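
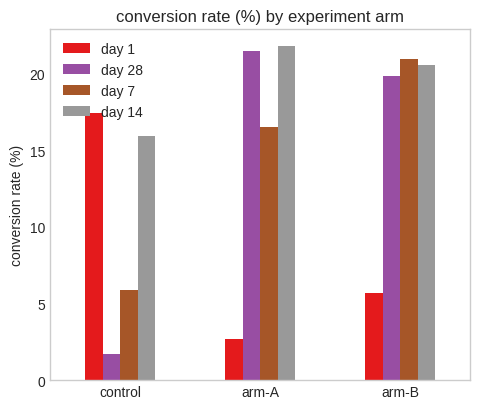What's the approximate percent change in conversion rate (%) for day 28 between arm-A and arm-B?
≈ -9.1%

arm-A ≈ 22, arm-B ≈ 20; (20 − 22) / 22 ≈ -9.1%.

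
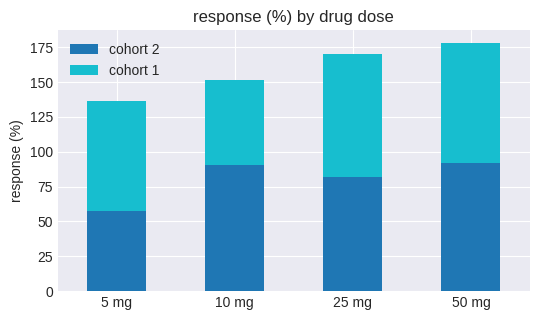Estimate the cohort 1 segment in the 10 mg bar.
≈ 60

cohort 1 top ≈ 160, bottom ≈ 100; segment ≈ 60.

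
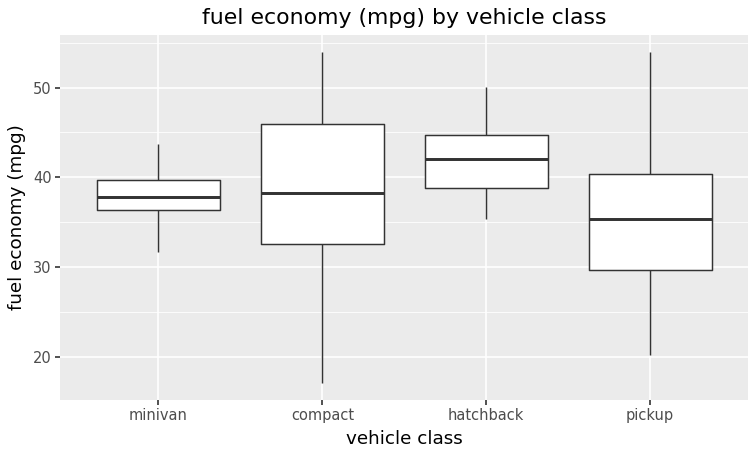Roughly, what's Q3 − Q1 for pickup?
Q3 ≈ 40, Q1 ≈ 30; IQR ≈ 10.

≈ 10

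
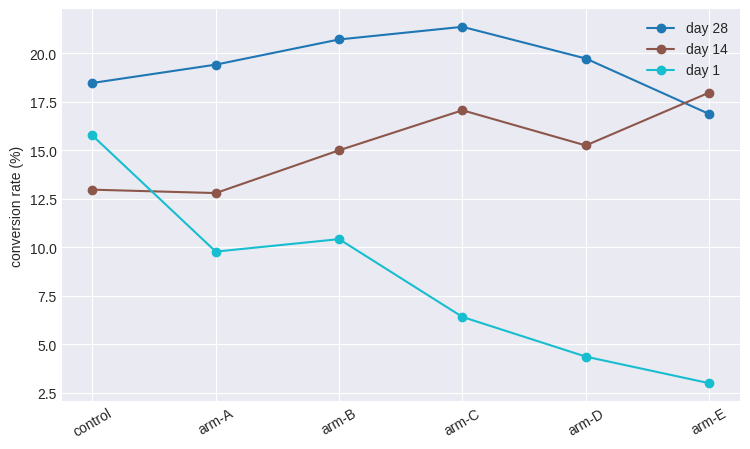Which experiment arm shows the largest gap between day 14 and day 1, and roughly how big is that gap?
arm-E, ≈ 14 %

arm-E: day 14 ≈ 18, day 1 ≈ 4 → gap ≈ 14. Next-largest (arm-D) is only ≈ 12.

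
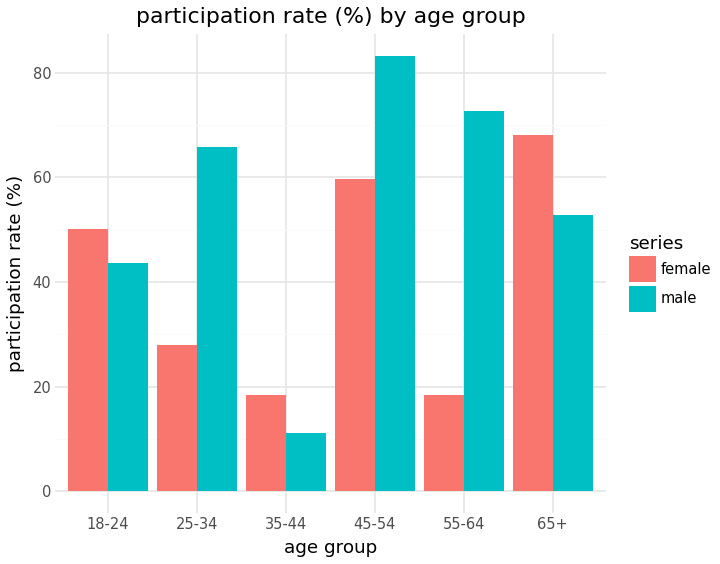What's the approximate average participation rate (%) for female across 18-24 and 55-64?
(50 + 20) / 2 ≈ 35.

≈ 35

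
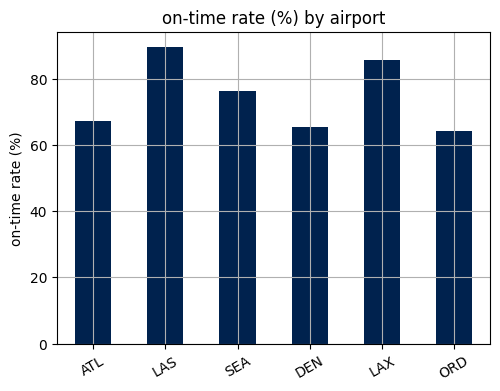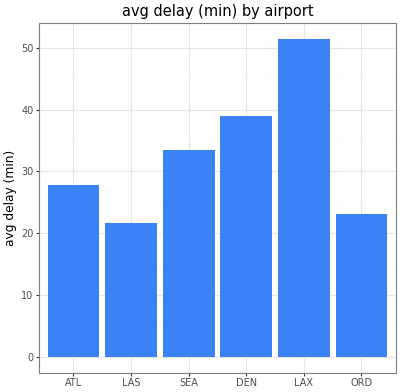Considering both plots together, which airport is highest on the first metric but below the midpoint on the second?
LAS

Chart 2 median avg delay (min) ≈ 30; below-median airports: ATL, LAS, ORD. Among those, LAS has the highest on-time rate (%) (≈ 90).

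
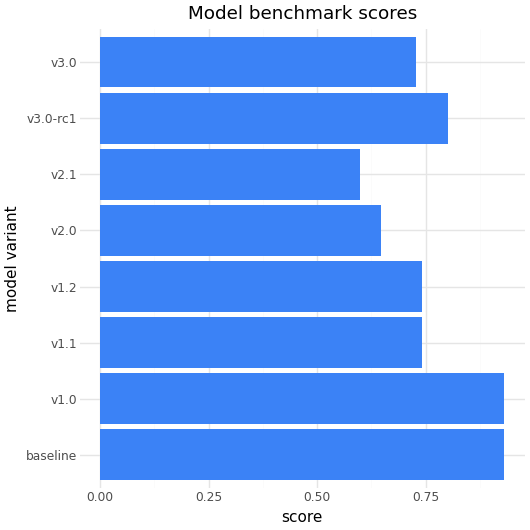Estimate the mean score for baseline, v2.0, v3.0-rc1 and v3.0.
(0.9 + 0.6 + 0.8 + 0.7) / 4 ≈ 0.75.

≈ 0.75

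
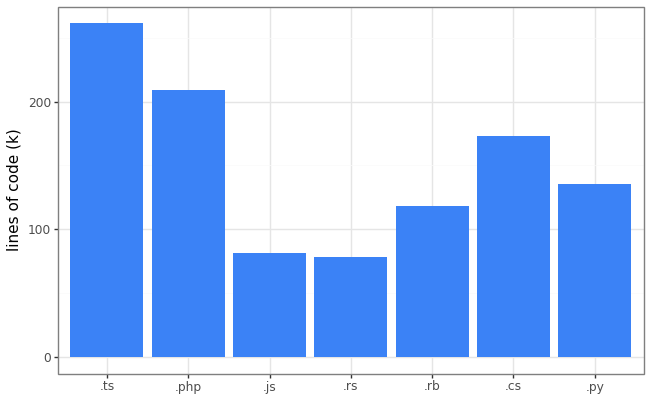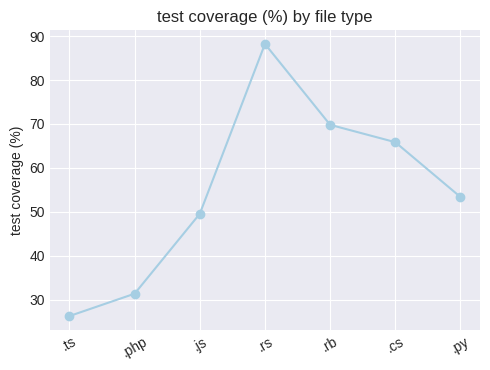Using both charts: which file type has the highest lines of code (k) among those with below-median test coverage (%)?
Chart 2 median test coverage (%) ≈ 50; below-median file types: .ts, .php, .js. Among those, .ts has the highest lines of code (k) (≈ 250).

.ts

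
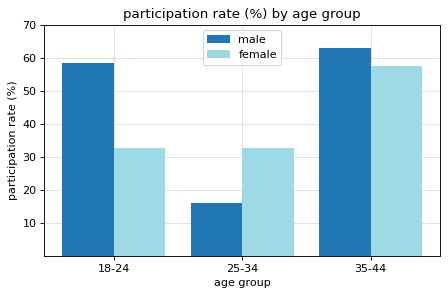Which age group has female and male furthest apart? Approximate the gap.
18-24: female ≈ 30, male ≈ 60 → gap ≈ 30. Next-largest (25-34) is only ≈ 10.

18-24, ≈ 30 %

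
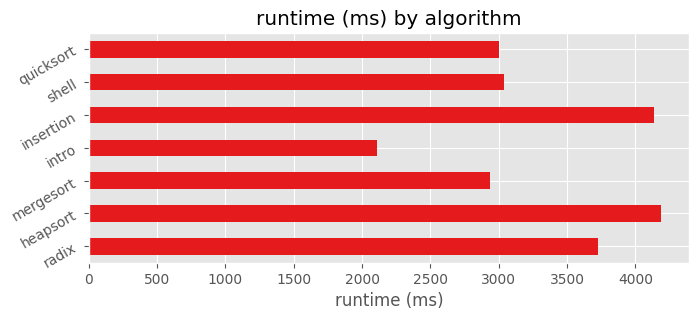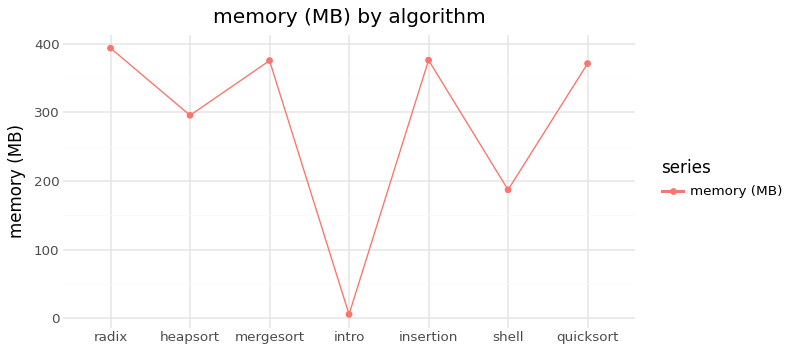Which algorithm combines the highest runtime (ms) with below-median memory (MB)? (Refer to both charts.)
heapsort

Chart 2 median memory (MB) ≈ 350; below-median algorithms: heapsort, intro, shell. Among those, heapsort has the highest runtime (ms) (≈ 4000).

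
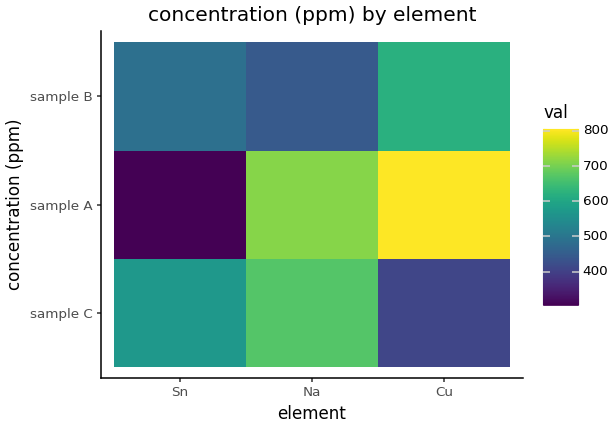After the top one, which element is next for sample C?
Sn

Top 3 for sample C: Na ≈ 650, Sn ≈ 550, Cu ≈ 400.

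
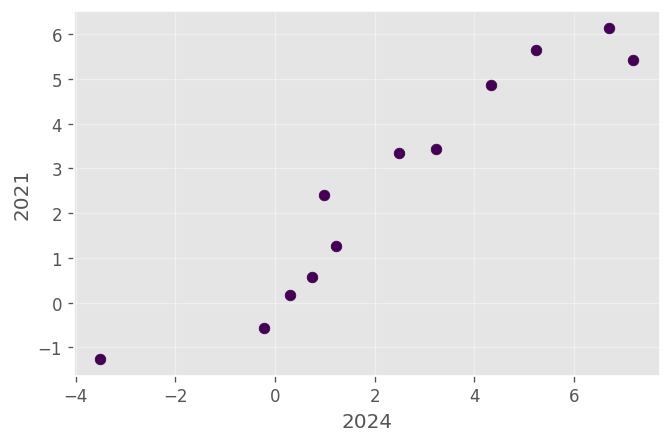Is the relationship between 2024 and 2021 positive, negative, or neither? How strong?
Points are positively correlated; strong (|r| ≈ 1.0).

positive, strong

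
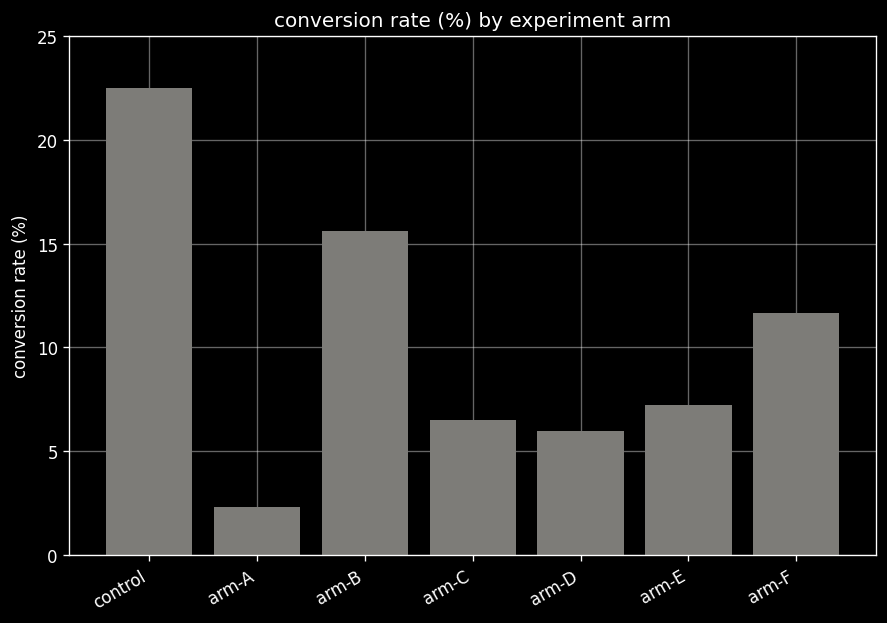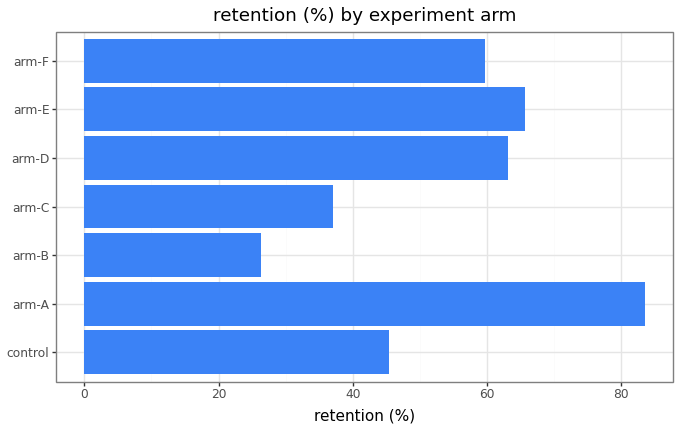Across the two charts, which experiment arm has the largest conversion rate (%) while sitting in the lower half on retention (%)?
Chart 2 median retention (%) ≈ 60; below-median experiment arms: control, arm-B, arm-C. Among those, control has the highest conversion rate (%) (≈ 20).

control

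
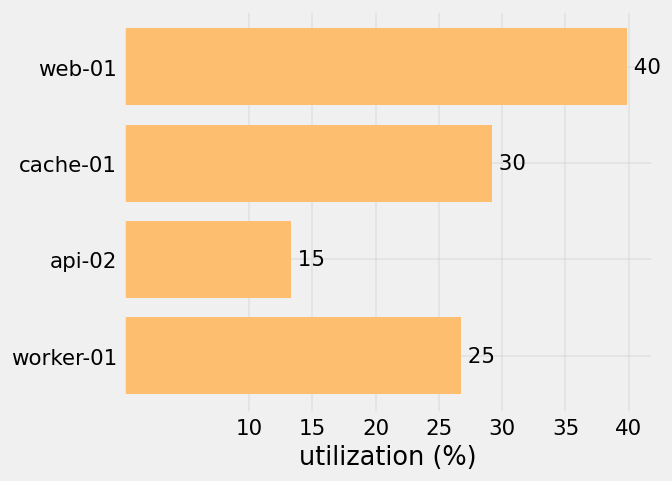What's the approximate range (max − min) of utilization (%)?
≈ 25

Max web-01 ≈ 40, min api-02 ≈ 15; range ≈ 25.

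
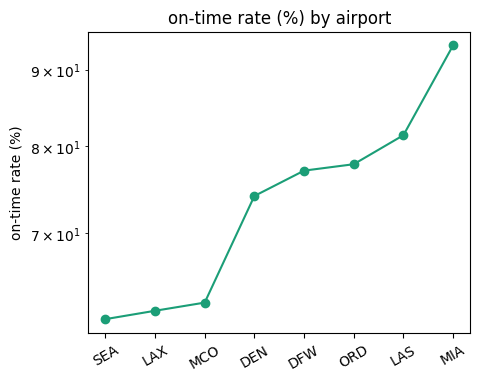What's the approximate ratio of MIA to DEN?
MIA ≈ 95, DEN ≈ 75; 95/75 ≈ 1.27.

≈ 1.27×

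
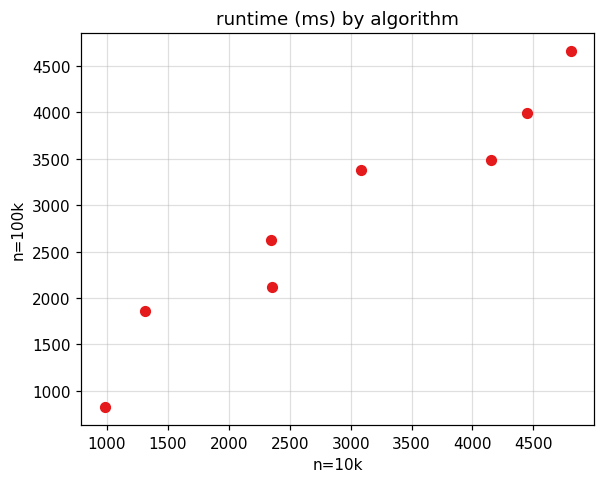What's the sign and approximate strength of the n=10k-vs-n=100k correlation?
positive, strong

Points are positively correlated; strong (|r| ≈ 1.0).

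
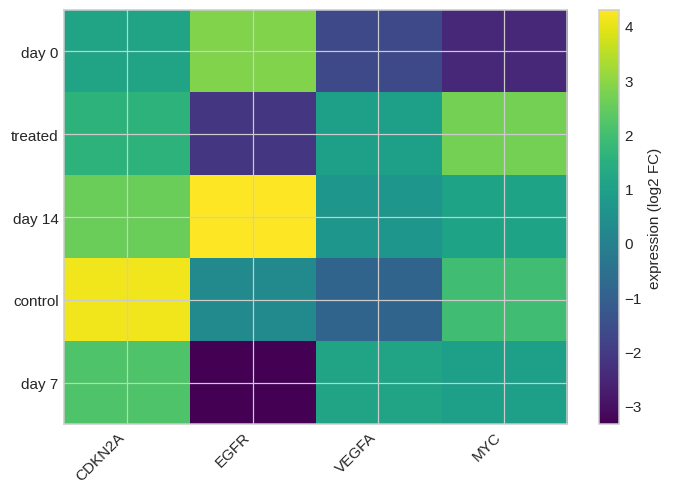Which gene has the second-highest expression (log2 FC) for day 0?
Top 3 for day 0: EGFR ≈ 3, CDKN2A ≈ 1, VEGFA ≈ -2.

CDKN2A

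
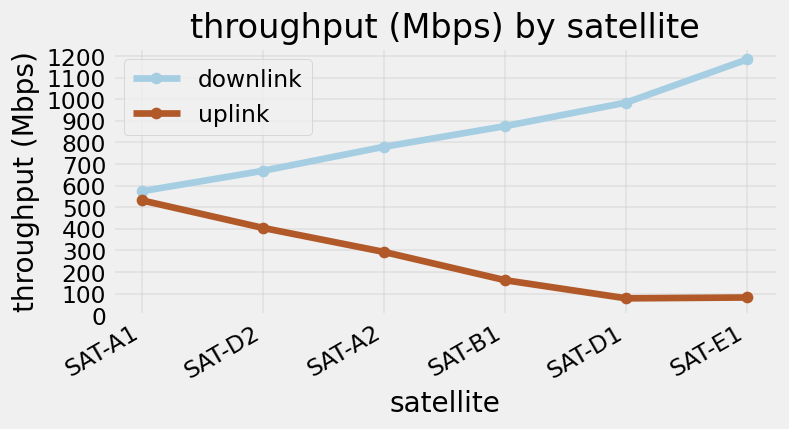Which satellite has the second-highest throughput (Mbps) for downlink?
SAT-D1

Top 3 for downlink: SAT-E1 ≈ 1200, SAT-D1 ≈ 1000, SAT-B1 ≈ 900.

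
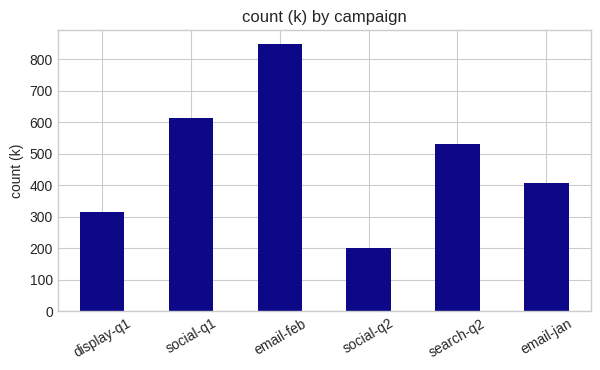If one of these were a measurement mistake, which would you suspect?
email-feb

email-feb ≈ 800; the rest sit between ≈ 200 and ≈ 600.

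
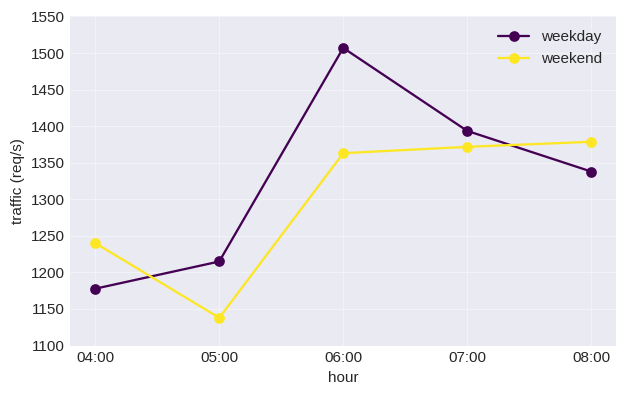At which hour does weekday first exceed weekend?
05:00

04:00: weekday ≈ 1200 vs weekend ≈ 1250 (not yet); 05:00: weekday ≈ 1200 vs weekend ≈ 1150 (first crossover).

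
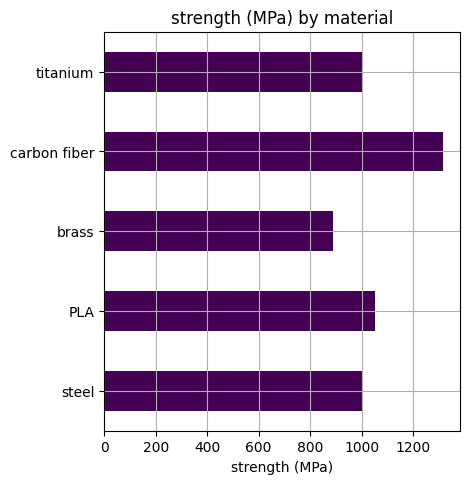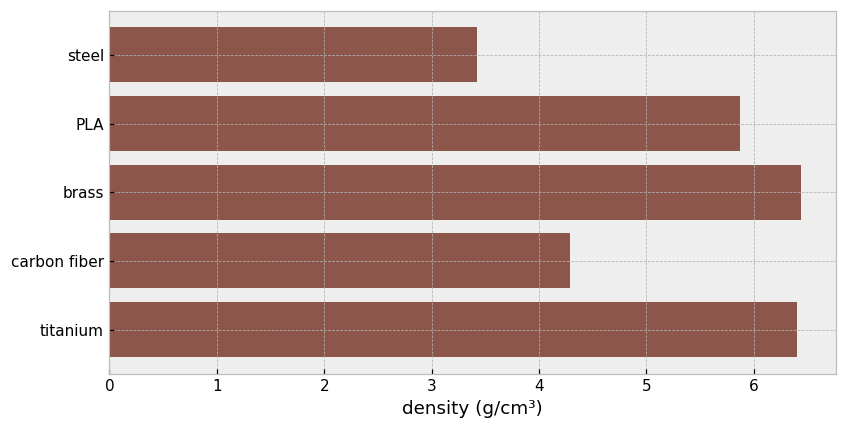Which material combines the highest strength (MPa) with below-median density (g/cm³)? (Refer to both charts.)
Chart 2 median density (g/cm³) ≈ 6; below-median materials: steel, carbon fiber. Among those, carbon fiber has the highest strength (MPa) (≈ 1400).

carbon fiber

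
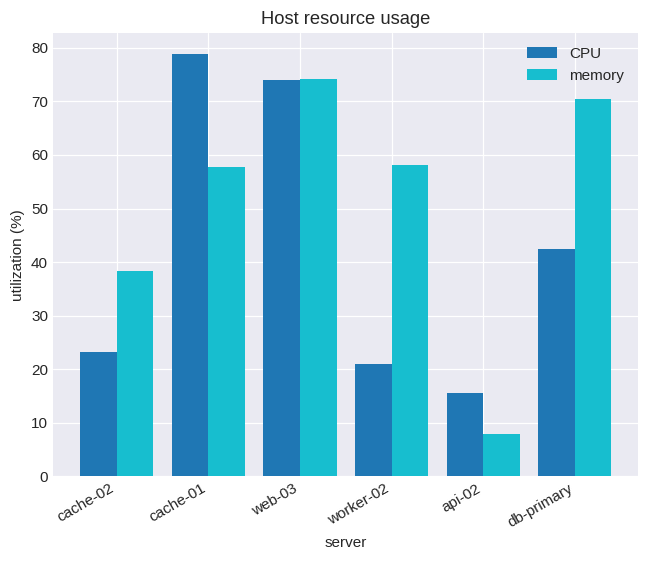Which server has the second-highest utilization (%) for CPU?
web-03

Top 3 for CPU: cache-01 ≈ 80, web-03 ≈ 70, db-primary ≈ 40.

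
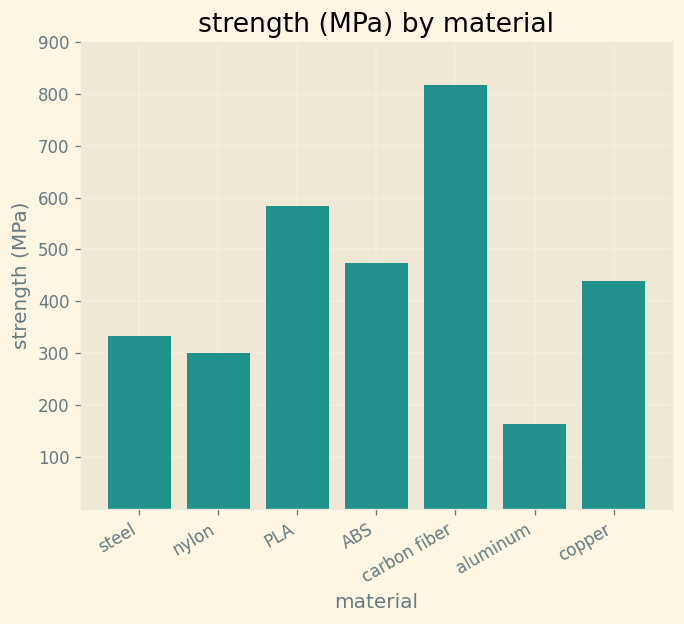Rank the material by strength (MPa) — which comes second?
Top 3: carbon fiber ≈ 800, PLA ≈ 600, ABS ≈ 500.

PLA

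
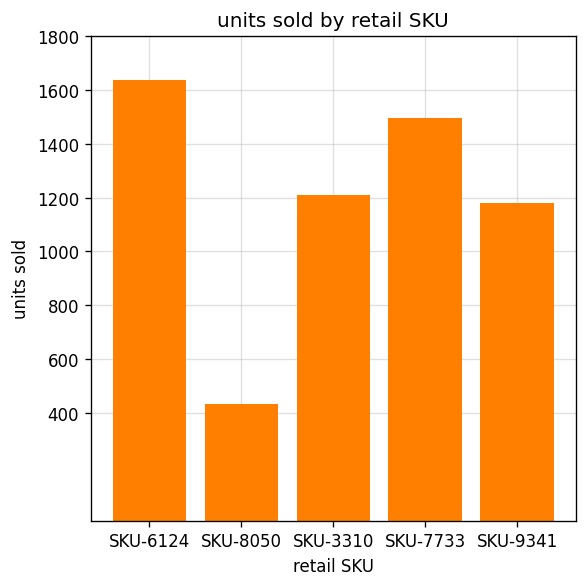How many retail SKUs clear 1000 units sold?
Above 1000: SKU-6124, SKU-3310, SKU-7733, SKU-9341.

4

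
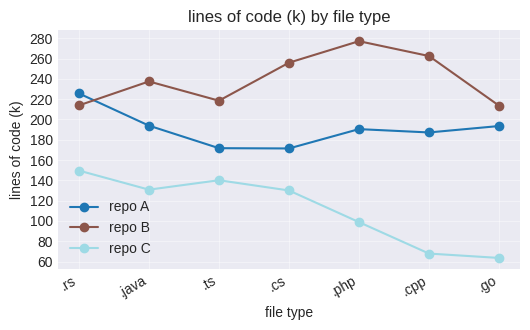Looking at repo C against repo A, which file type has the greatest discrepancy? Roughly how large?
.go: repo C ≈ 60, repo A ≈ 200 → gap ≈ 140. Next-largest (.cpp) is only ≈ 120.

.go, ≈ 140 k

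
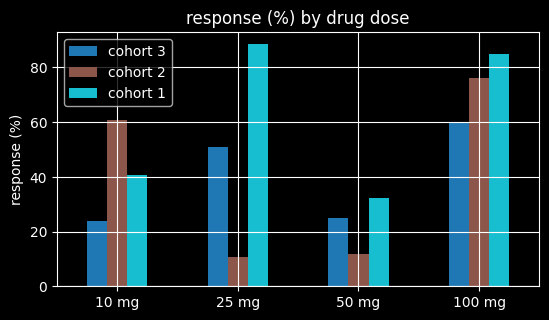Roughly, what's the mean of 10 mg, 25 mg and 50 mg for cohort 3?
(20 + 50 + 20) / 3 ≈ 30.

≈ 30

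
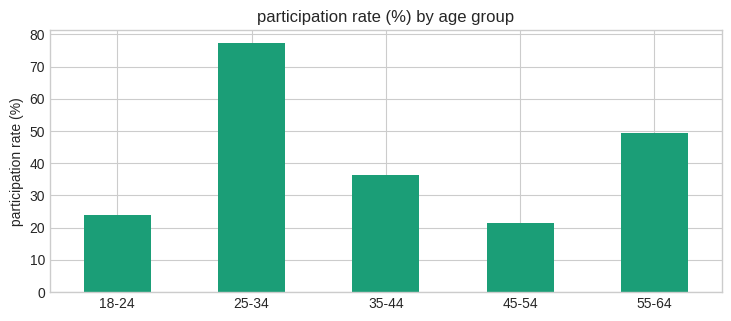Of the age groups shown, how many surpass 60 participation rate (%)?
1

Above 60: 25-34.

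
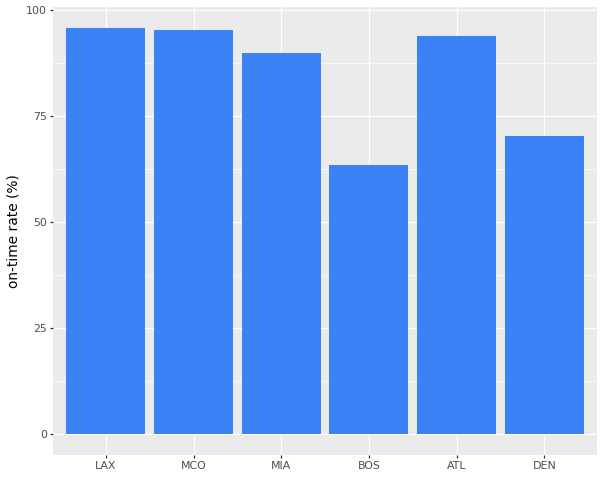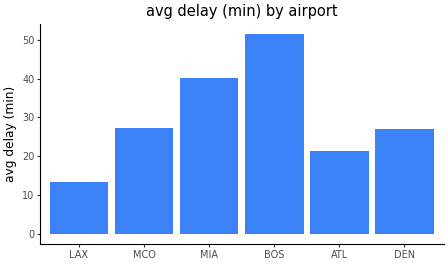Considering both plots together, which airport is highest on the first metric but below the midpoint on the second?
Chart 2 median avg delay (min) ≈ 25; below-median airports: LAX, ATL, DEN. Among those, LAX has the highest on-time rate (%) (≈ 100).

LAX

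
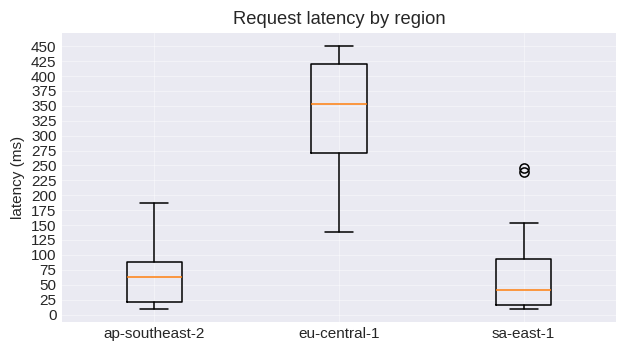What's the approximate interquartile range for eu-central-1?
Q3 ≈ 425, Q1 ≈ 275; IQR ≈ 150.

≈ 150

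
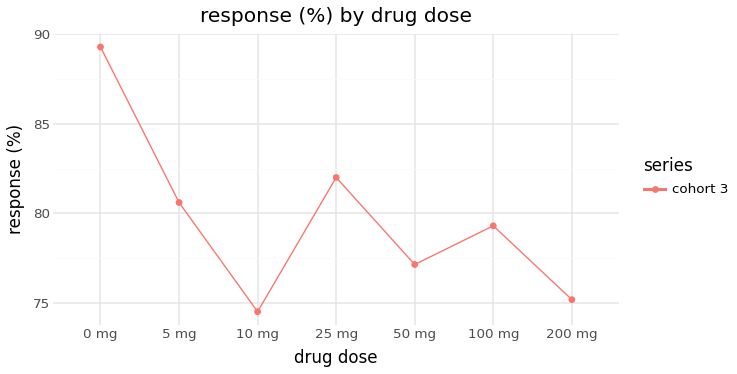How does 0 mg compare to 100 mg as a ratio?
0 mg ≈ 90, 100 mg ≈ 80; 90/80 ≈ 1.12.

≈ 1.12×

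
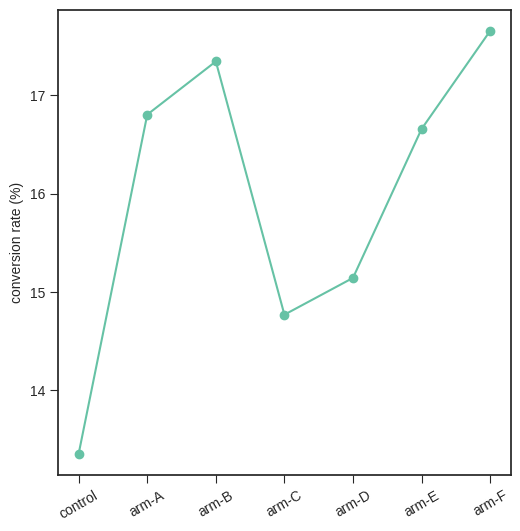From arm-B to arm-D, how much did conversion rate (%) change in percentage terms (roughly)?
≈ -14.3%

arm-B ≈ 17.5, arm-D ≈ 15.0; (15.0 − 17.5) / 17.5 ≈ -14.3%.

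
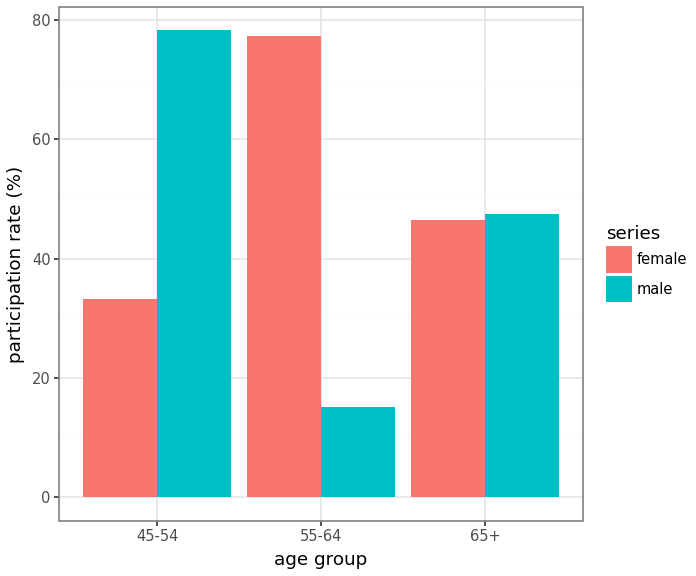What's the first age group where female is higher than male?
45-54: female ≈ 30 vs male ≈ 80 (not yet); 55-64: female ≈ 80 vs male ≈ 20 (first crossover).

55-64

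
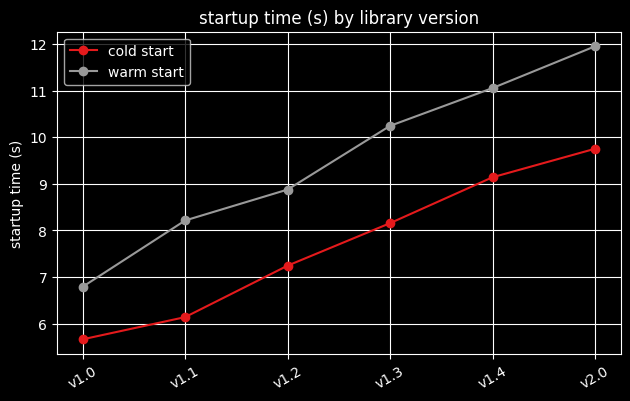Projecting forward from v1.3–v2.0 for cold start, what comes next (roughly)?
≈ 11

Last three: 8, 9, 10 → slope ≈ 1/step → next ≈ 11.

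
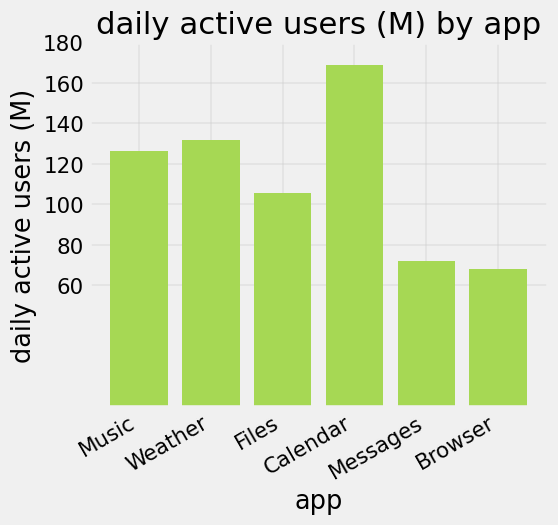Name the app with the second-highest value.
Top 3: Calendar ≈ 160, Weather ≈ 140, Music ≈ 120.

Weather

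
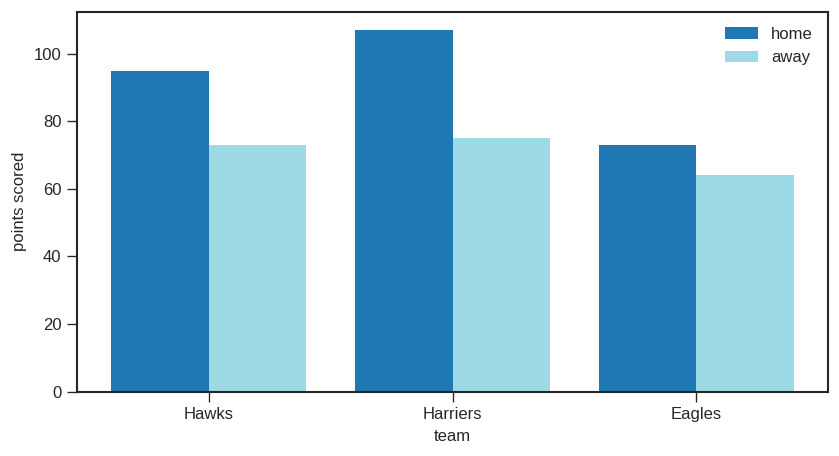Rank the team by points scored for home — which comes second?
Top 3 for home: Harriers ≈ 110, Hawks ≈ 100, Eagles ≈ 70.

Hawks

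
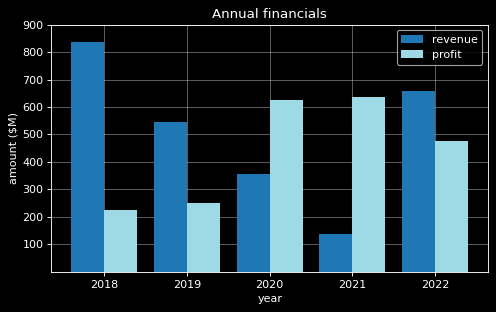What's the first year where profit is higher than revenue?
2020

2019: profit ≈ 300 vs revenue ≈ 500 (not yet); 2020: profit ≈ 600 vs revenue ≈ 400 (first crossover).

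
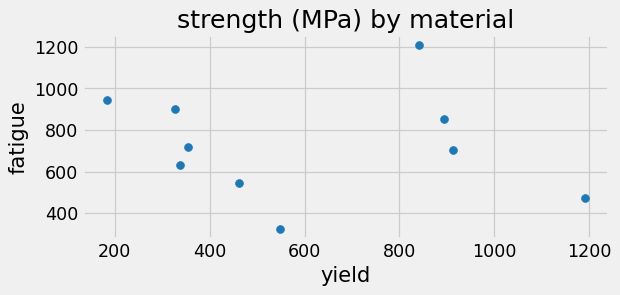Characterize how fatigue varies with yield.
no clear correlation

Points are roughly uncorrelated; weak (|r| ≈ 0.1).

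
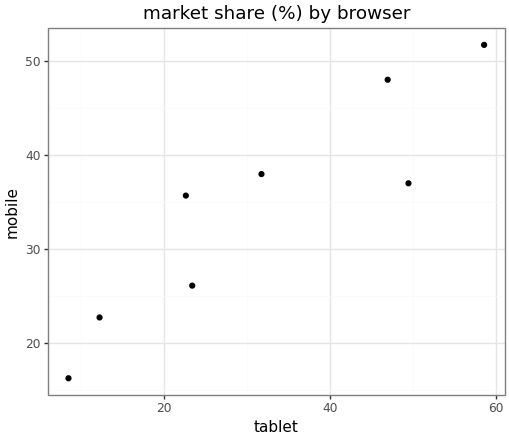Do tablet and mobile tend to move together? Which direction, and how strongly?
Points are positively correlated; strong (|r| ≈ 0.9).

positive, strong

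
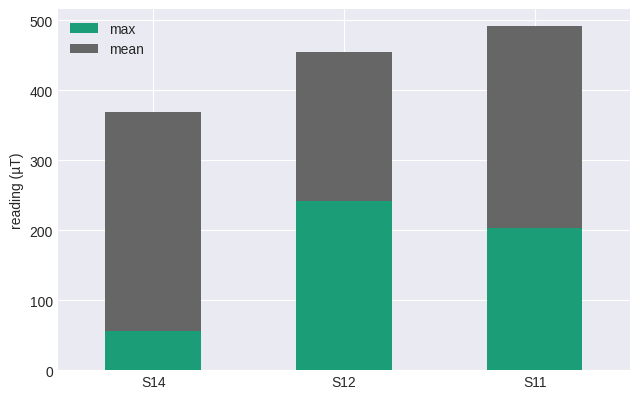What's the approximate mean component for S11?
≈ 300

mean top ≈ 500, bottom ≈ 200; segment ≈ 300.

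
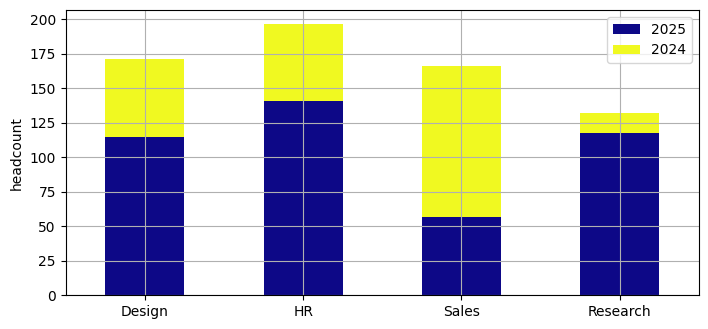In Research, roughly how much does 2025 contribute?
≈ 120

2025 top ≈ 120, bottom ≈ 0; segment ≈ 120.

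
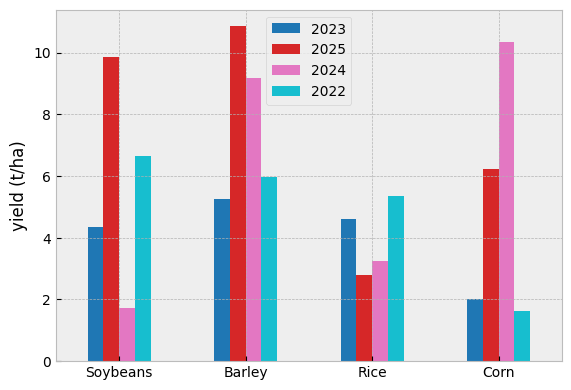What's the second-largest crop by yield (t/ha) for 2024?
Barley

Top 3 for 2024: Corn ≈ 10, Barley ≈ 9, Rice ≈ 3.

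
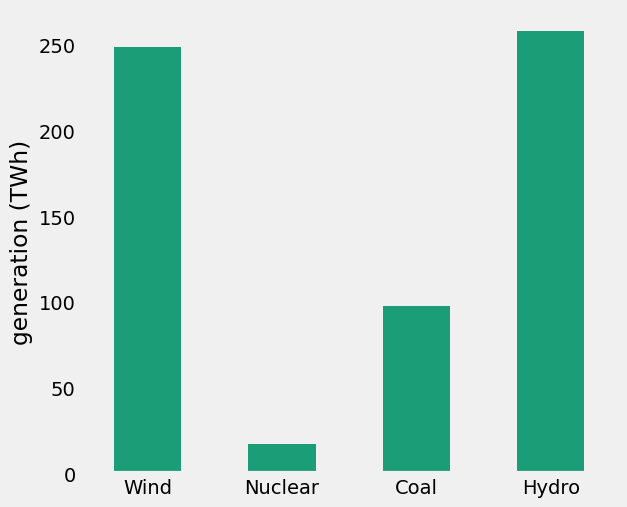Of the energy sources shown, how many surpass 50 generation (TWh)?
3

Above 50: Wind, Coal, Hydro.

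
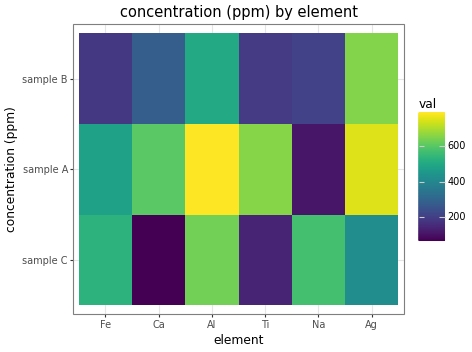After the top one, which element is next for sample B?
Top 3 for sample B: Ag ≈ 700, Al ≈ 500, Ca ≈ 300.

Al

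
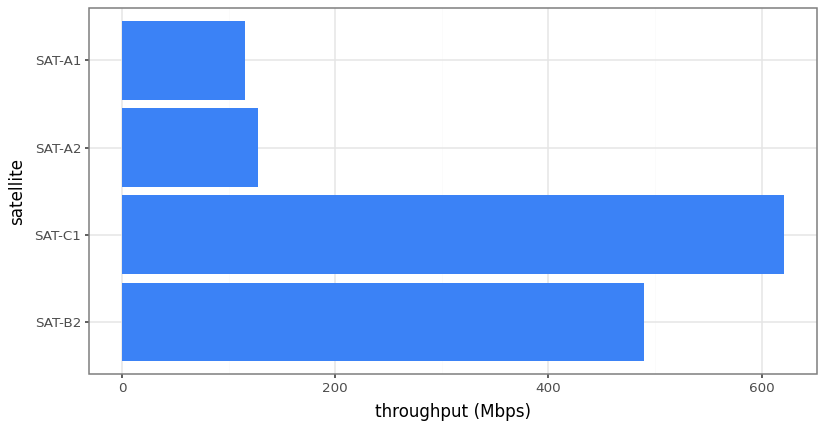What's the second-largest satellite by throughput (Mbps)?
Top 3: SAT-C1 ≈ 600, SAT-B2 ≈ 500, SAT-A2 ≈ 100.

SAT-B2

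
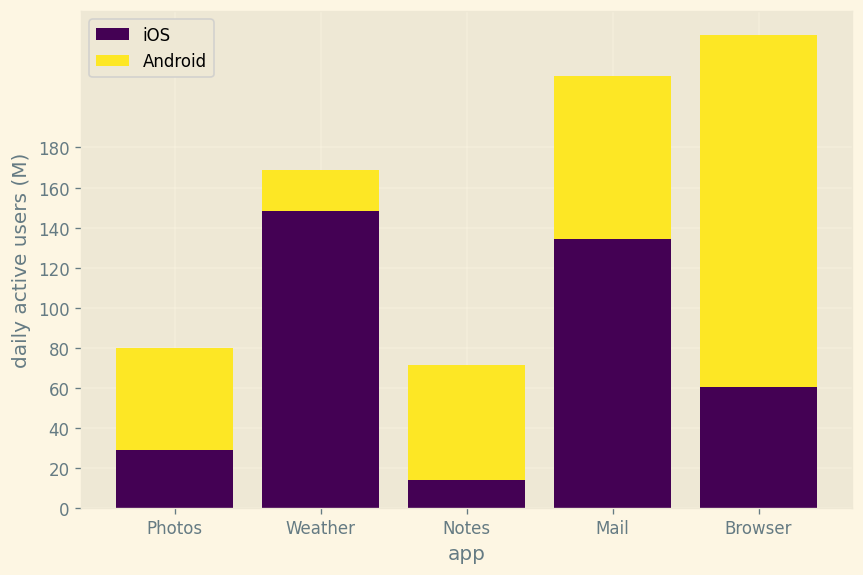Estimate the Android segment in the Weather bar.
Android top ≈ 160, bottom ≈ 140; segment ≈ 20.

≈ 20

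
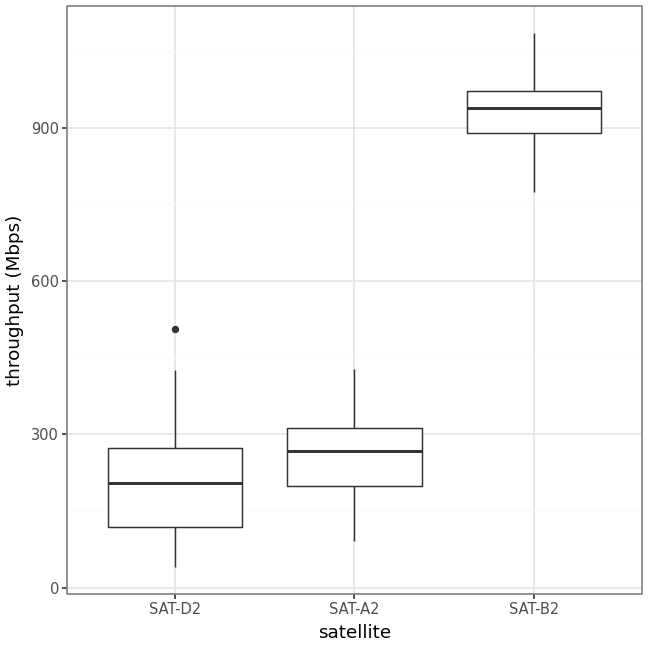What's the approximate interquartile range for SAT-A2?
≈ 100

Q3 ≈ 300, Q1 ≈ 200; IQR ≈ 100.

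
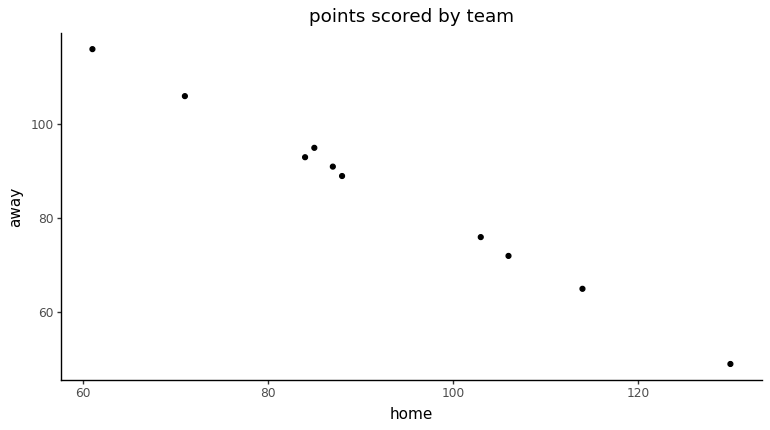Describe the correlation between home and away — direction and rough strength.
Points are negatively correlated; strong (|r| ≈ 1.0).

negative, strong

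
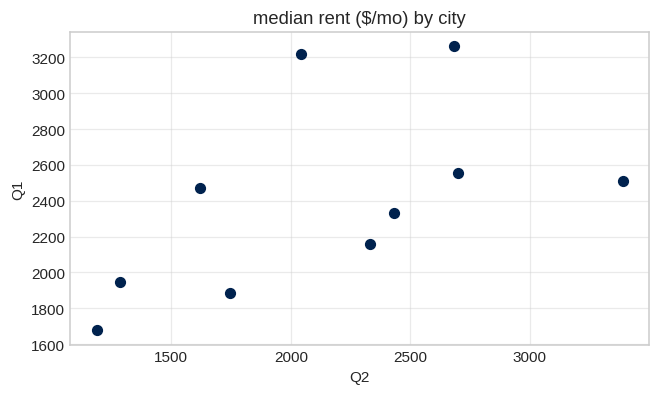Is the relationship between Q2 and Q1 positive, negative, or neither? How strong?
positive, moderate

Points are positively correlated; moderate (|r| ≈ 0.5).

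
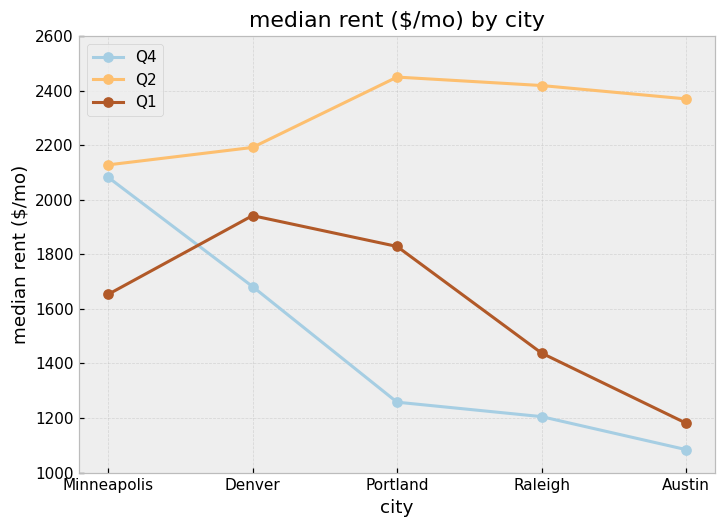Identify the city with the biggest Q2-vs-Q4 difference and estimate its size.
Austin, ≈ 1400 $/mo

Austin: Q2 ≈ 2400, Q4 ≈ 1000 → gap ≈ 1400. Next-largest (Raleigh) is only ≈ 1200.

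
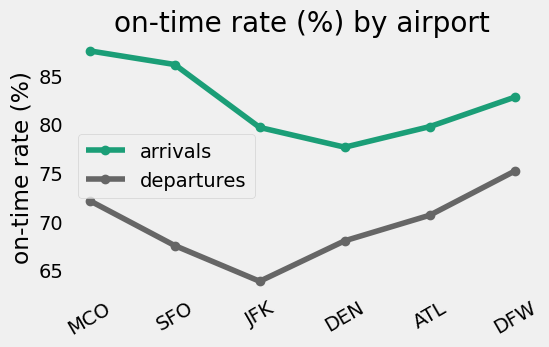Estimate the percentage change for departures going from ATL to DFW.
≈ +8.6%

ATL ≈ 70, DFW ≈ 76; (76 − 70) / 70 ≈ +8.6%.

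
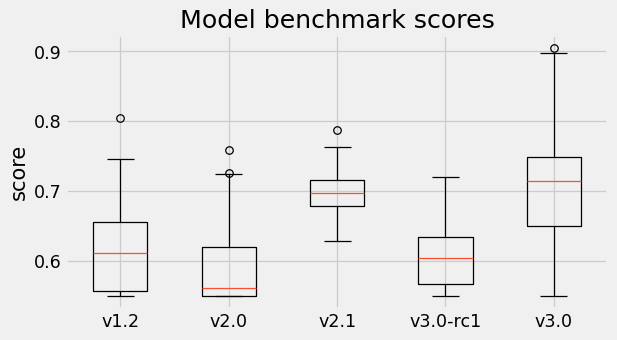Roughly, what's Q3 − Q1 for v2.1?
Q3 ≈ 0.72, Q1 ≈ 0.68; IQR ≈ 0.04.

≈ 0.04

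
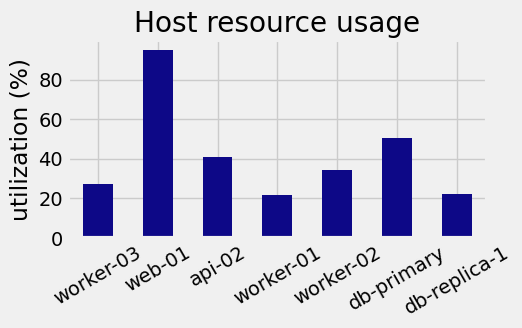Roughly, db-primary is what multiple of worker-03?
db-primary ≈ 50, worker-03 ≈ 30; 50/30 ≈ 1.67.

≈ 1.67×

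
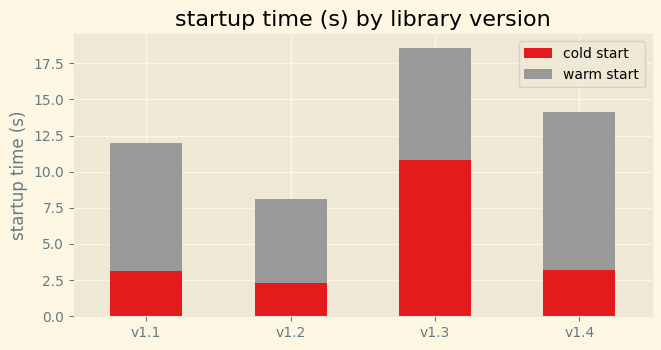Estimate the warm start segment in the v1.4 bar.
≈ 10

warm start top ≈ 14, bottom ≈ 4; segment ≈ 10.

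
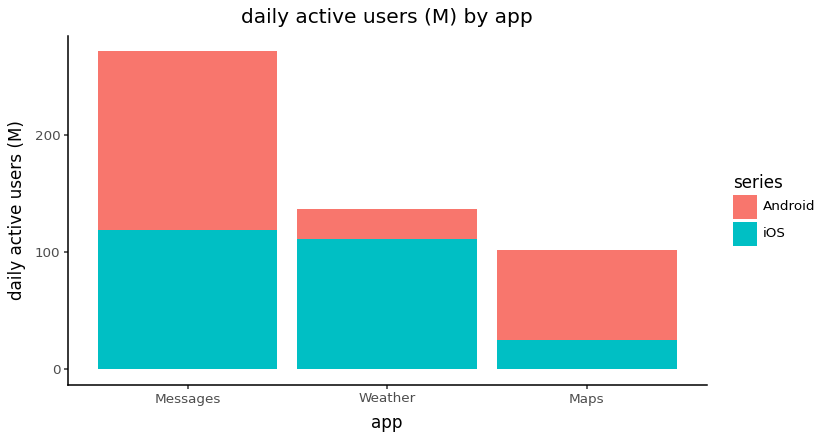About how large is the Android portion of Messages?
Android top ≈ 275, bottom ≈ 125; segment ≈ 150.

≈ 150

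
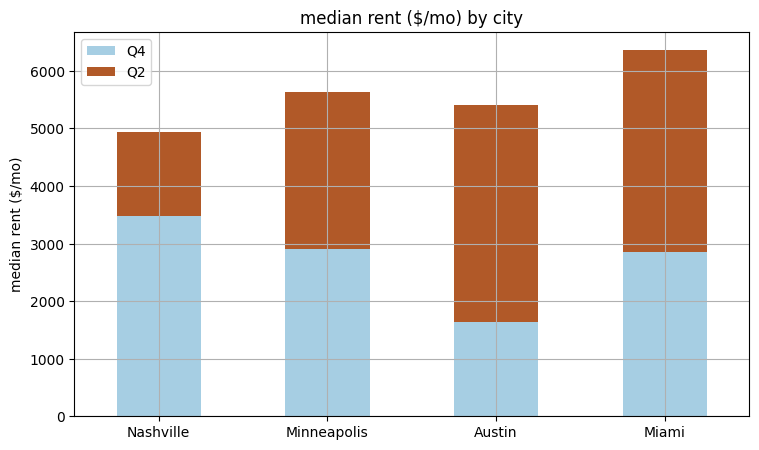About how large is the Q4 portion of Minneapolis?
≈ 3000

Q4 top ≈ 3000, bottom ≈ 0; segment ≈ 3000.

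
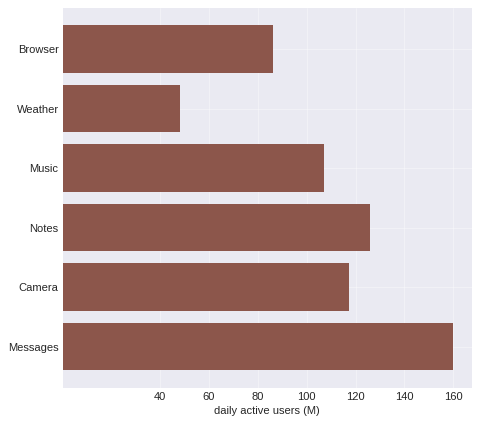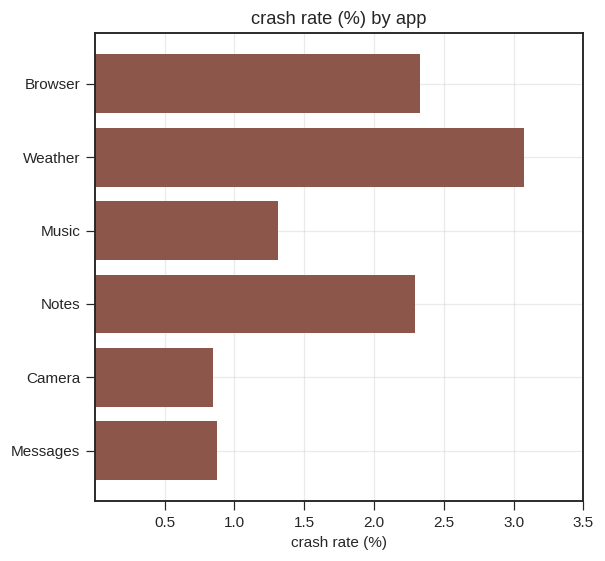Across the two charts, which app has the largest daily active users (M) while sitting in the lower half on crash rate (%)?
Chart 2 median crash rate (%) ≈ 2; below-median apps: Music, Camera, Messages. Among those, Messages has the highest daily active users (M) (≈ 160).

Messages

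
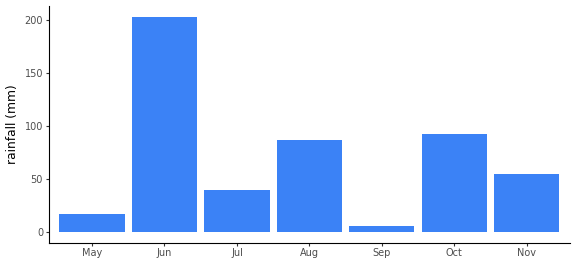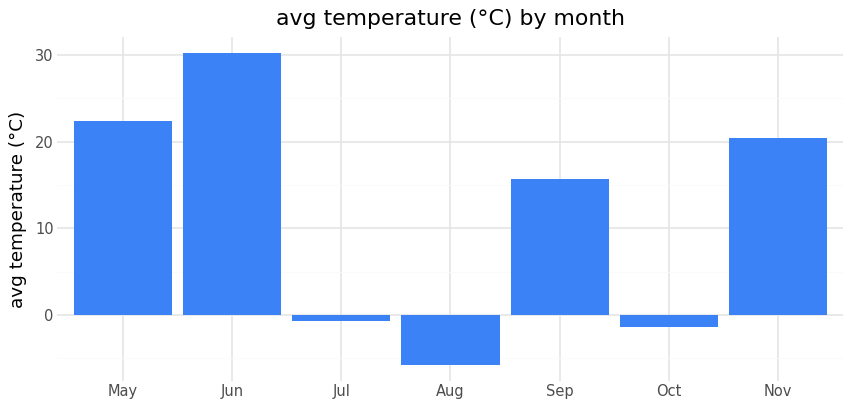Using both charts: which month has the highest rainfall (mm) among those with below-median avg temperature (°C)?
Chart 2 median avg temperature (°C) ≈ 15; below-median months: Jul, Aug, Oct. Among those, Oct has the highest rainfall (mm) (≈ 100).

Oct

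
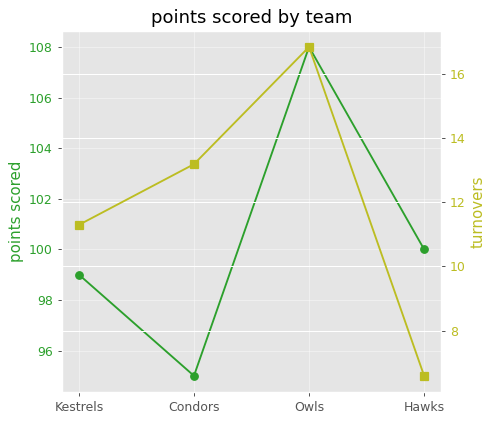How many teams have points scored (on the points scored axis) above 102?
Above 102: Owls.

1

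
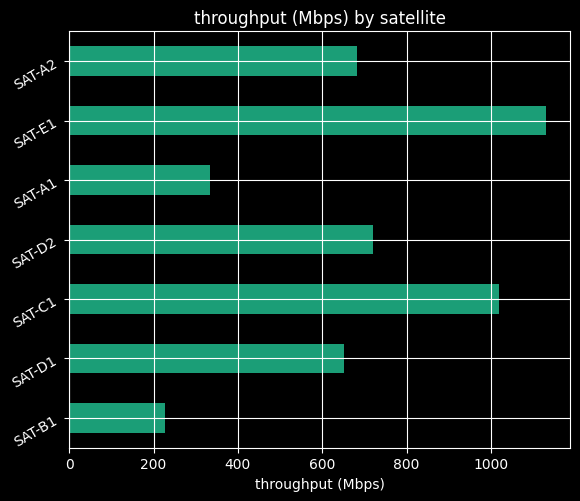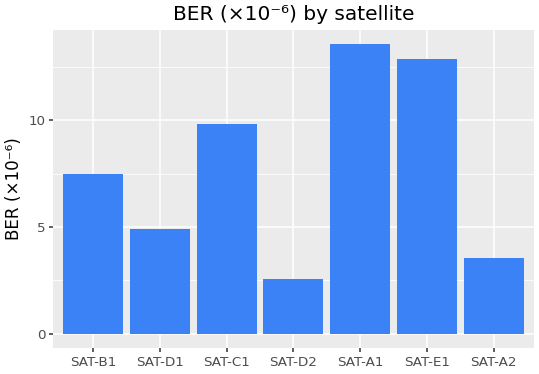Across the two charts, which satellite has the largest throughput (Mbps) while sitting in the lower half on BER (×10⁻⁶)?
SAT-D2

Chart 2 median BER (×10⁻⁶) ≈ 8; below-median satellites: SAT-D1, SAT-D2, SAT-A2. Among those, SAT-D2 has the highest throughput (Mbps) (≈ 800).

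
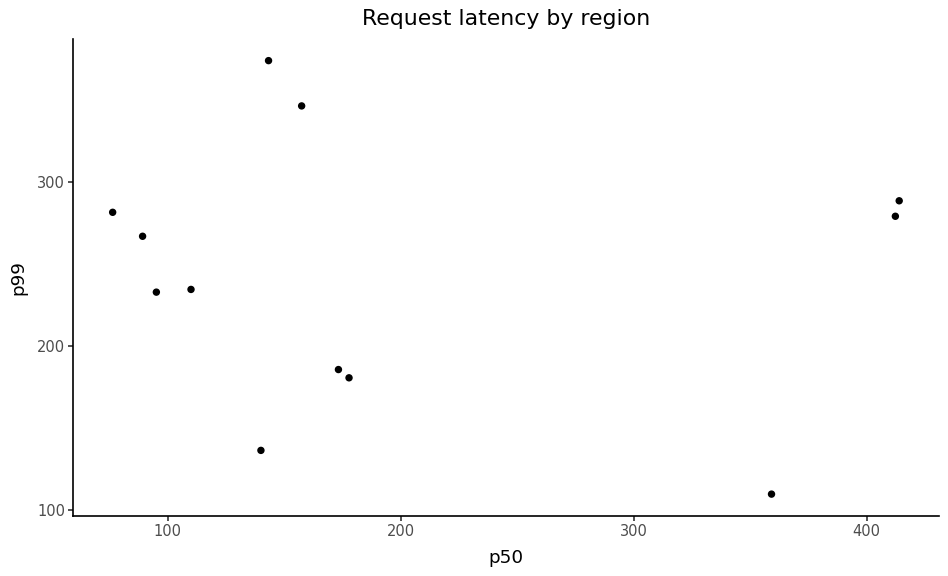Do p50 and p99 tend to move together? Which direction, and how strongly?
Points are roughly uncorrelated; weak (|r| ≈ 0.1).

no clear correlation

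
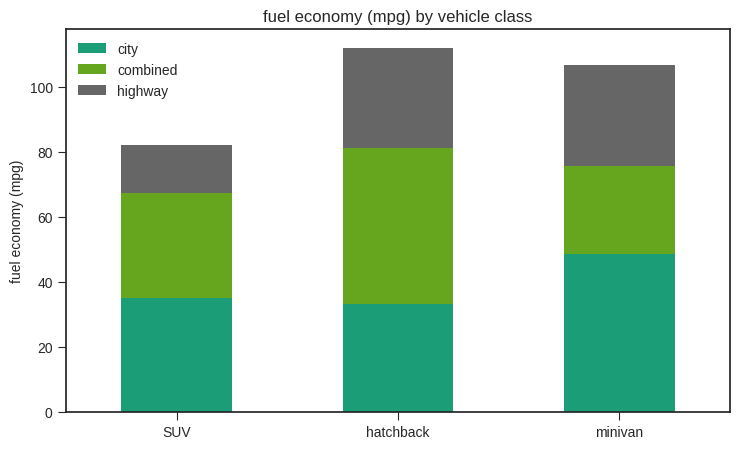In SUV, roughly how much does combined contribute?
≈ 30

combined top ≈ 70, bottom ≈ 40; segment ≈ 30.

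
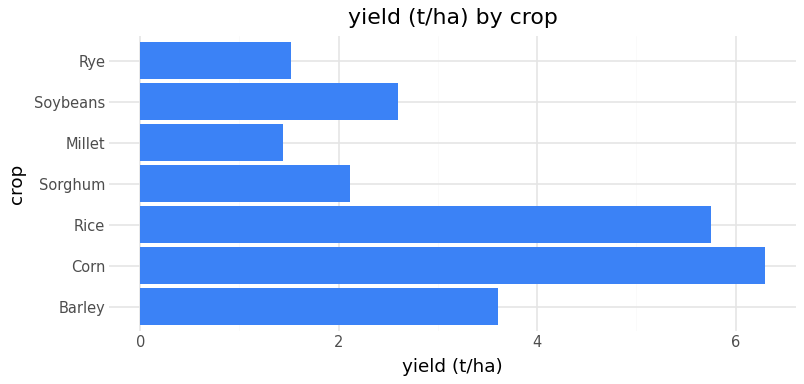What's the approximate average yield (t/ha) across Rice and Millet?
≈ 4

(6 + 1) / 2 ≈ 4.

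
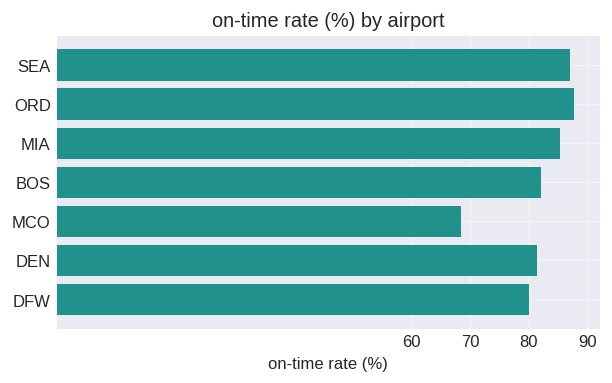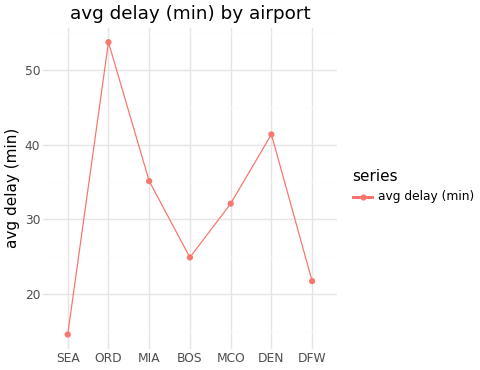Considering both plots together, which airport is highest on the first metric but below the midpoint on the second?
SEA

Chart 2 median avg delay (min) ≈ 30; below-median airports: SEA, BOS, DFW. Among those, SEA has the highest on-time rate (%) (≈ 90).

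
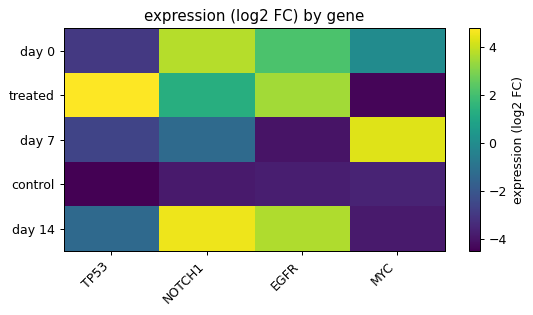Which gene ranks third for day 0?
Top 4 for day 0: NOTCH1 ≈ 4, EGFR ≈ 2, MYC ≈ 0, TP53 ≈ -3.

MYC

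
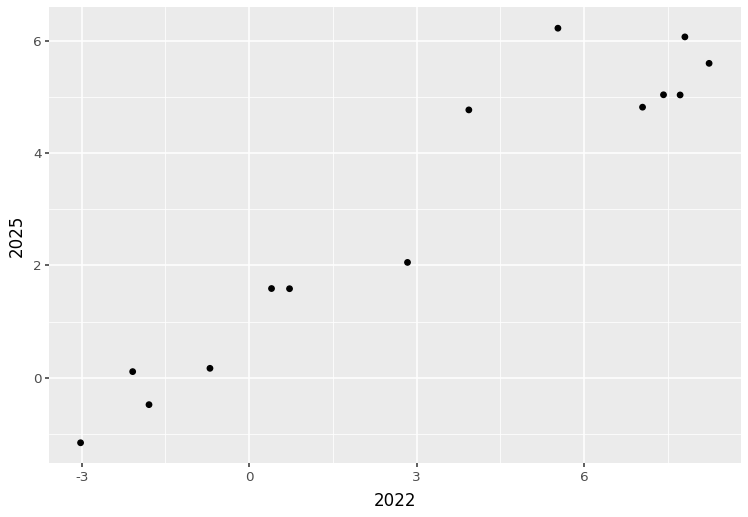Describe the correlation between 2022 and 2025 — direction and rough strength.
positive, strong

Points are positively correlated; strong (|r| ≈ 1.0).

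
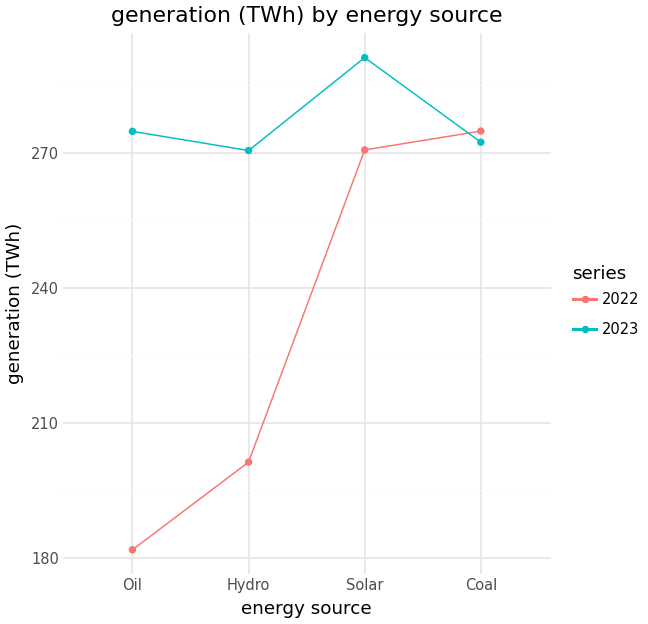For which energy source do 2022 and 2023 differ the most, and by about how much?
Oil: 2022 ≈ 180, 2023 ≈ 270 → gap ≈ 90. Next-largest (Hydro) is only ≈ 70.

Oil, ≈ 90 TWh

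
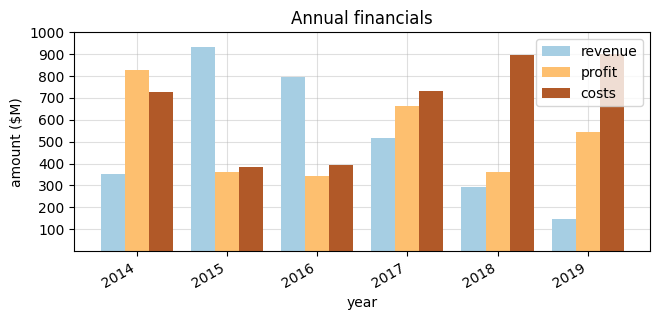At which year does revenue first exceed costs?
2015

2014: revenue ≈ 400 vs costs ≈ 700 (not yet); 2015: revenue ≈ 900 vs costs ≈ 400 (first crossover).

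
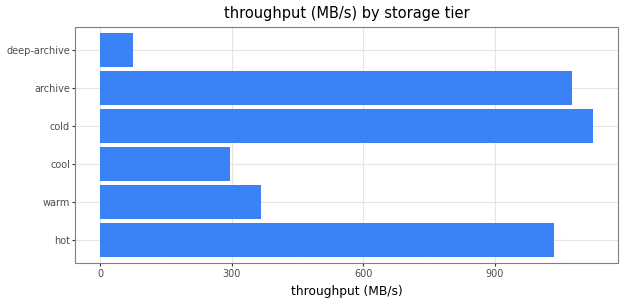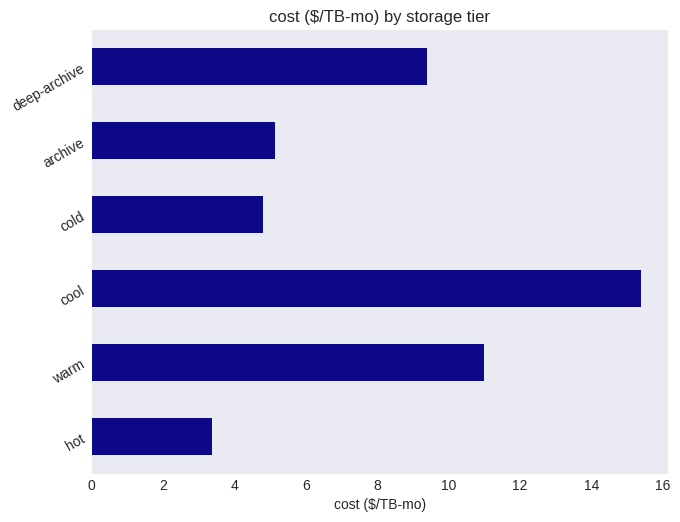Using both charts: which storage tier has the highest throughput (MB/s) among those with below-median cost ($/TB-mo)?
cold

Chart 2 median cost ($/TB-mo) ≈ 8; below-median storage tiers: hot, cold, archive. Among those, cold has the highest throughput (MB/s) (≈ 1200).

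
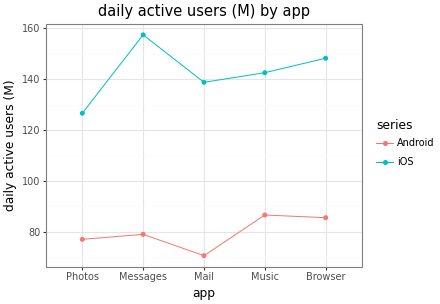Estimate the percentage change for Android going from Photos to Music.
Photos ≈ 80, Music ≈ 90; (90 − 80) / 80 ≈ +12.5%.

≈ +12.5%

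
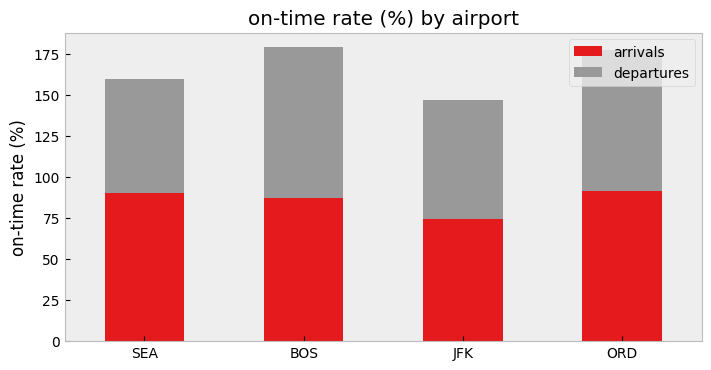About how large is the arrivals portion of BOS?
arrivals top ≈ 80, bottom ≈ 0; segment ≈ 80.

≈ 80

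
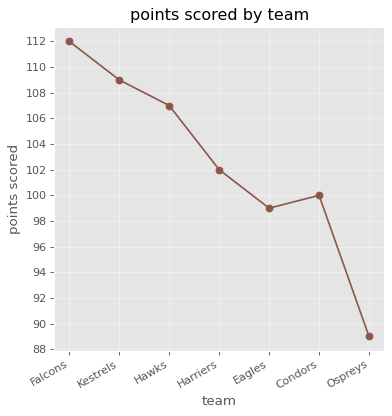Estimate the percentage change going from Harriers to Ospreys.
Harriers ≈ 102, Ospreys ≈ 88; (88 − 102) / 102 ≈ -13.7%.

≈ -13.7%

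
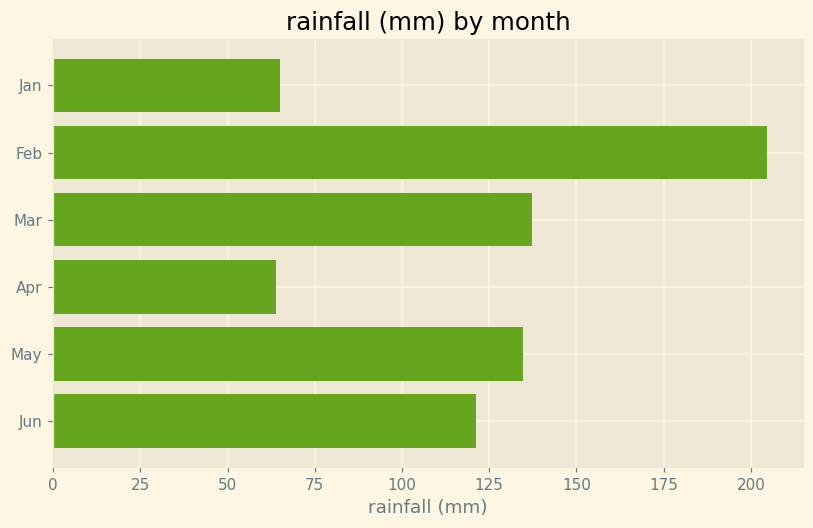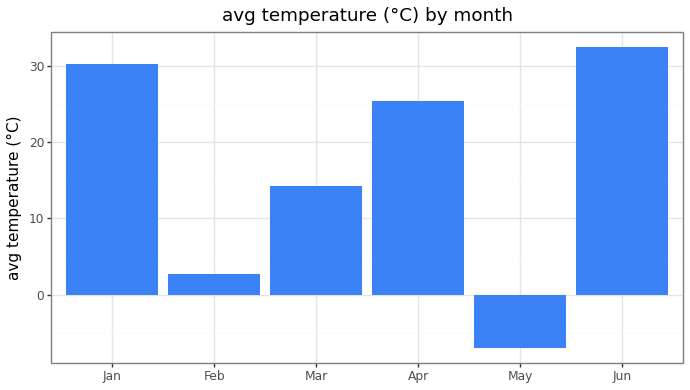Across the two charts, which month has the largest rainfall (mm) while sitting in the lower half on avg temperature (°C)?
Feb

Chart 2 median avg temperature (°C) ≈ 20; below-median months: Feb, Mar, May. Among those, Feb has the highest rainfall (mm) (≈ 200).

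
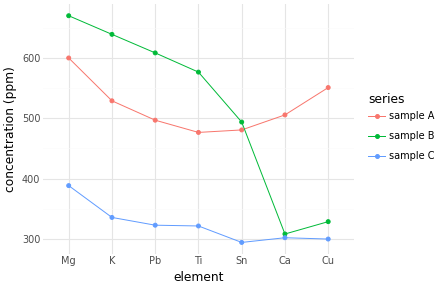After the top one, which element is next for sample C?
K

Top 3 for sample C: Mg ≈ 400, K ≈ 350, Pb ≈ 300.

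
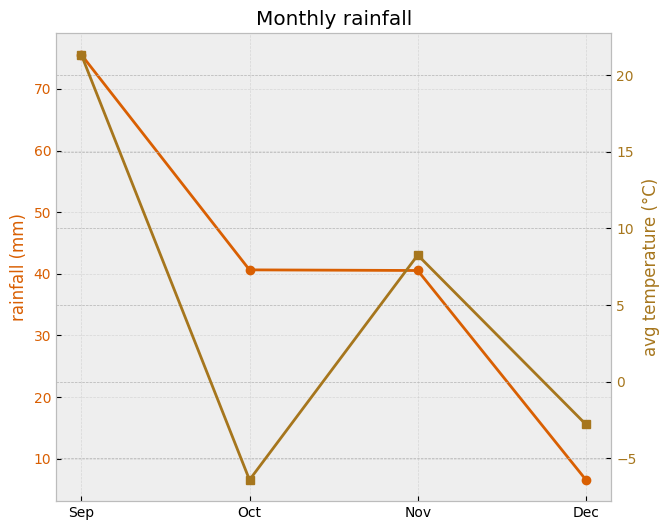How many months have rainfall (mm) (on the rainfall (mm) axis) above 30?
3

Above 30: Sep, Oct, Nov.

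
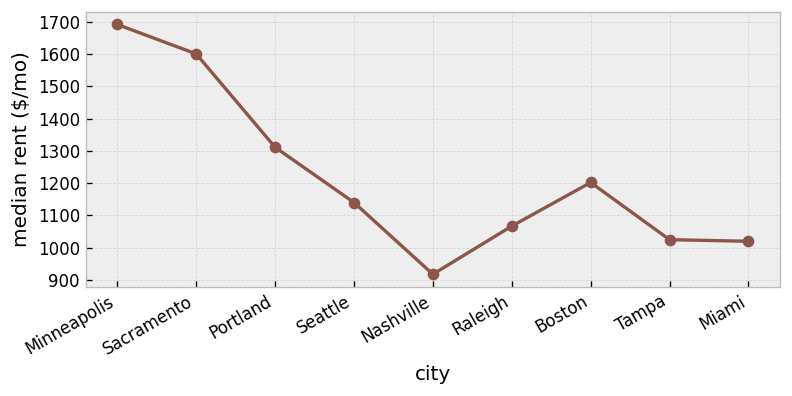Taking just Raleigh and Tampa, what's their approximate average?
(1100 + 1000) / 2 ≈ 1050.

≈ 1050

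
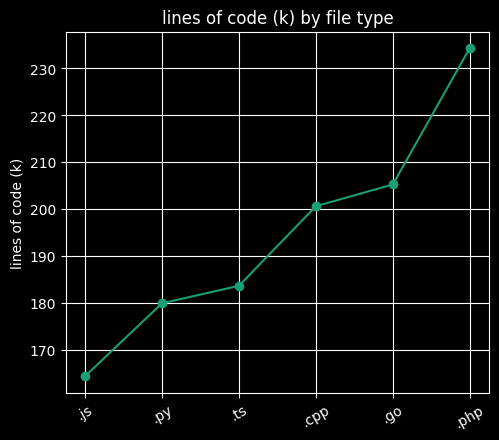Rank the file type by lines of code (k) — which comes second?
.go

Top 3: .php ≈ 230, .go ≈ 210, .cpp ≈ 200.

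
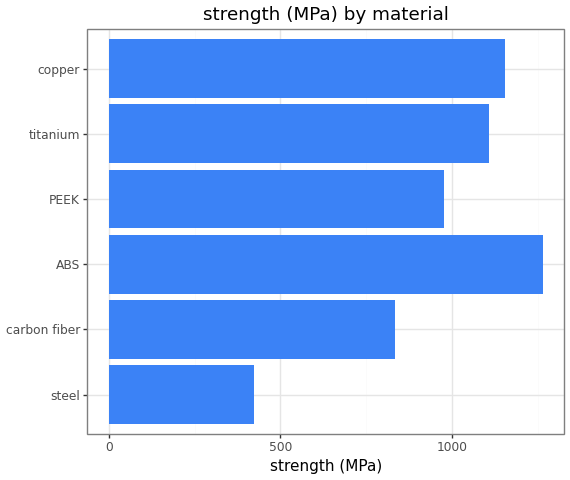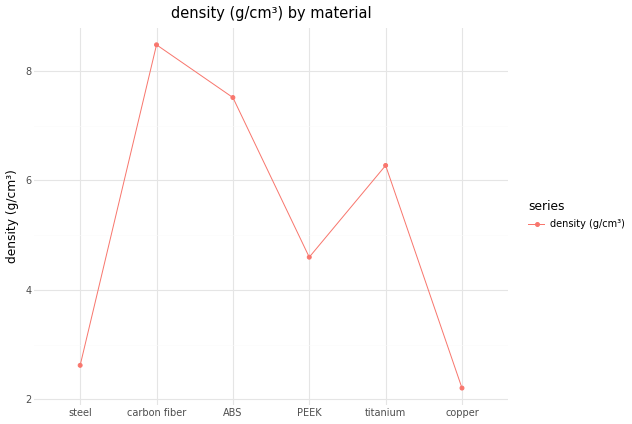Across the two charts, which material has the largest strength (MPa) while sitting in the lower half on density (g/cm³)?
copper

Chart 2 median density (g/cm³) ≈ 5; below-median materials: steel, PEEK, copper. Among those, copper has the highest strength (MPa) (≈ 1200).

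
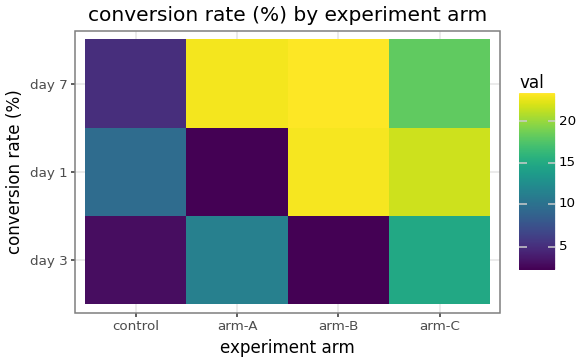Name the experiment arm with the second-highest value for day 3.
arm-A

Top 3 for day 3: arm-C ≈ 14, arm-A ≈ 12, control ≈ 2.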